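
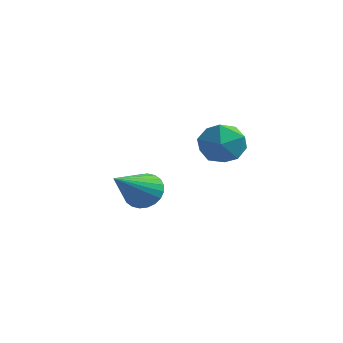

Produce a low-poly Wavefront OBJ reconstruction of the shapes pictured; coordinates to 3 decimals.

v -0.951 -3.054 -1.524
v -0.367 -2.841 -1.226
v -0.889 -4.606 -0.536
v -0.551 -2.741 -1.057
v -0.797 -2.689 -0.96
v -1.065 -2.692 -0.948
v -1.317 -2.751 -1.024
v -1.513 -2.855 -1.176
v -1.623 -2.991 -1.381
v -1.631 -3.135 -1.608
v -1.535 -3.268 -1.822
v -1.351 -3.368 -1.991
v -1.106 -3.42 -2.088
v -0.837 -3.417 -2.1
v -0.585 -3.358 -2.024
v -0.389 -3.253 -1.872
v -0.279 -3.118 -1.667
v -0.271 -2.974 -1.44
v -0.407 0.391 -0.409
v 0.063 0.36 0.35
v -0.043 -0.98 -0.69
v 0.427 -1.011 0.069
v -0.465 -0.962 0.097
v -0.69 -0.115 0.271
v 0.71 -0.505 -0.611
v 0.485 0.342 -0.437
v 0.753 -0.194 0.226
v 0.027 -0.476 0.663
v -0.007 -0.144 -1.003
v -0.733 -0.426 -0.566
f 2 1 4
f 2 4 3
f 4 1 5
f 4 5 3
f 5 1 6
f 5 6 3
f 6 1 7
f 6 7 3
f 7 1 8
f 7 8 3
f 8 1 9
f 8 9 3
f 9 1 10
f 9 10 3
f 10 1 11
f 10 11 3
f 11 1 12
f 11 12 3
f 12 1 13
f 12 13 3
f 13 1 14
f 13 14 3
f 14 1 15
f 14 15 3
f 15 1 16
f 15 16 3
f 16 1 17
f 16 17 3
f 17 1 18
f 17 18 3
f 18 1 2
f 18 2 3
f 19 30 24
f 19 24 20
f 19 20 26
f 19 26 29
f 19 29 30
f 20 24 28
f 24 30 23
f 30 29 21
f 29 26 25
f 26 20 27
f 22 28 23
f 22 23 21
f 22 21 25
f 22 25 27
f 22 27 28
f 23 28 24
f 21 23 30
f 25 21 29
f 27 25 26
f 28 27 20



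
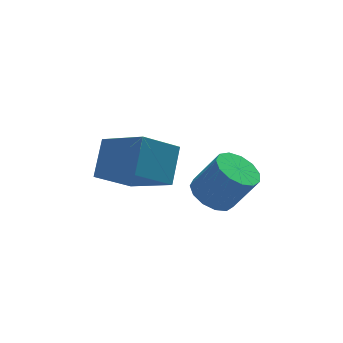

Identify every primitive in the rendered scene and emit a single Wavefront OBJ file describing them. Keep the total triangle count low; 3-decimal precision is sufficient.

v 0.152 -0.996 -0.859
v 0.704 -1.407 -1.286
v 1.419 -1.776 -0.009
v 0.868 -1.364 0.419
v 0.861 -0.98 -1.251
v 1.576 -1.349 0.026
v 0.793 -0.558 -1.091
v 1.508 -0.926 0.186
v 0.521 -0.275 -0.858
v 1.237 -0.643 0.42
v 0.133 -0.221 -0.625
v 0.849 -0.589 0.653
v -0.249 -0.413 -0.466
v 0.466 -0.781 0.812
v -0.504 -0.79 -0.432
v 0.211 -1.158 0.846
v -0.551 -1.232 -0.533
v 0.165 -1.6 0.744
v -0.374 -1.6 -0.738
v 0.342 -1.968 0.539
v -0.03 -1.775 -0.981
v 0.685 -2.144 0.296
v 0.371 -1.704 -1.186
v 1.087 -2.072 0.092
v -2.32 -0.509 -0.216
v -1.486 -1.988 0.701
v -3.533 -0.664 0.635
v -2.699 -2.144 1.553
v -1.761 0.404 0.747
v -0.927 -1.076 1.665
v -2.974 0.248 1.599
v -2.14 -1.231 2.516
f 2 1 5
f 2 5 3
f 3 5 6
f 3 6 4
f 5 1 7
f 5 7 6
f 6 7 8
f 6 8 4
f 7 1 9
f 7 9 8
f 8 9 10
f 8 10 4
f 9 1 11
f 9 11 10
f 10 11 12
f 10 12 4
f 11 1 13
f 11 13 12
f 12 13 14
f 12 14 4
f 13 1 15
f 13 15 14
f 14 15 16
f 14 16 4
f 15 1 17
f 15 17 16
f 16 17 18
f 16 18 4
f 17 1 19
f 17 19 18
f 18 19 20
f 18 20 4
f 19 1 21
f 19 21 20
f 20 21 22
f 20 22 4
f 21 1 23
f 21 23 22
f 22 23 24
f 22 24 4
f 23 1 2
f 23 2 24
f 24 2 3
f 24 3 4
f 26 28 25
f 29 26 25
f 25 28 27
f 27 29 25
f 26 32 28
f 30 26 29
f 30 32 26
f 28 32 27
f 31 29 27
f 27 32 31
f 31 30 29
f 32 30 31



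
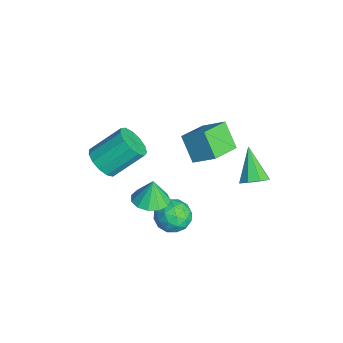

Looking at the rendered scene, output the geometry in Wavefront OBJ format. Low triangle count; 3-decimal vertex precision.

v 2.378 0.698 -1.674
v 3.274 0.201 -1.782
v 1.586 -0.761 -1.518
v 2.482 -1.258 -1.626
v 2.299 -0.705 -0.777
v 2.789 0.197 -0.873
v 2.071 -0.757 -2.427
v 2.561 0.145 -2.523
v 3.084 -0.699 -2.247
v 3.225 -0.666 -1.227
v 1.635 0.106 -2.073
v 1.776 0.139 -1.053
v 2.895 0.578 -1.741
v 1.965 -1.138 -1.559
v 1.857 -0.812 -1.059
v 2.384 -1.105 -1.123
v 2.61 0.575 -1.207
v 3.137 0.283 -1.271
v 2.564 -0.249 -0.68
v 1.723 -0.843 -2.029
v 2.25 -1.135 -2.093
v 2.476 0.545 -2.177
v 3.003 0.252 -2.241
v 2.296 -0.311 -2.62
v 3.311 -0.244 -2.079
v 2.845 -1.101 -1.987
v 2.604 -0.807 -2.458
v 2.891 -0.276 -2.515
v 3.393 -0.225 -1.479
v 2.928 -1.082 -1.388
v 2.821 -0.757 -0.888
v 3.108 -0.227 -0.945
v 3.282 -0.753 -1.753
v 1.932 0.522 -1.912
v 1.467 -0.335 -1.821
v 1.752 -0.333 -2.355
v 2.039 0.197 -2.412
v 2.015 0.541 -1.313
v 1.549 -0.316 -1.221
v 1.969 -0.284 -0.785
v 2.256 0.247 -0.842
v 1.578 0.193 -1.547
v -1.392 1.503 -1.589
v -2.467 1.111 -0.318
v -2.515 2.861 -2.12
v -3.589 2.469 -0.849
v -0.611 2.531 -0.611
v -1.685 2.139 0.66
v -1.733 3.889 -1.142
v -2.808 3.497 0.129
v 3.941 3.461 2.241
v 4.478 3.622 2.812
v 2.499 3.459 3.599
v 4.242 4.129 2.562
v 3.829 4.245 2.125
v 3.482 3.902 1.755
v 3.403 3.3 1.671
v 3.639 2.793 1.92
v 4.052 2.678 2.357
v 4.399 3.021 2.727
v 3.887 -1.651 1.769
v 4.8 -1.944 1.911
v 3.733 -1.489 3.091
v 4.821 -1.402 1.847
v 4.544 -0.939 1.758
v 4.059 -0.702 1.672
v 3.519 -0.767 1.618
v 3.096 -1.112 1.611
v 2.924 -1.629 1.655
v 3.057 -2.153 1.735
v 3.454 -2.518 1.826
v 3.988 -2.607 1.899
v 4.49 -2.394 1.931
v -2.16 -3.108 -1.443
v -1.261 -3.398 -1.033
v -1.36 -1.722 0.372
v -2.26 -1.432 -0.037
v -1.133 -3.03 -1.463
v -1.233 -1.354 -0.058
v -1.332 -2.687 -1.887
v -1.432 -1.01 -0.481
v -1.794 -2.477 -2.17
v -1.893 -0.801 -0.764
v -2.372 -2.468 -2.221
v -2.471 -0.791 -0.816
v -2.882 -2.662 -2.026
v -2.982 -0.986 -0.62
v -3.164 -2.998 -1.646
v -3.264 -1.321 -0.24
v -3.127 -3.369 -1.201
v -3.226 -1.692 0.205
v -2.783 -3.657 -0.833
v -2.882 -1.98 0.573
v -2.241 -3.771 -0.658
v -2.341 -2.094 0.747
v -1.674 -3.674 -0.733
v -1.773 -1.998 0.673
f 1 38 17
f 38 12 41
f 17 41 6
f 38 41 17
f 1 17 13
f 17 6 18
f 13 18 2
f 17 18 13
f 1 13 22
f 13 2 23
f 22 23 8
f 13 23 22
f 1 22 34
f 22 8 37
f 34 37 11
f 22 37 34
f 1 34 38
f 34 11 42
f 38 42 12
f 34 42 38
f 2 18 29
f 18 6 32
f 29 32 10
f 18 32 29
f 6 41 19
f 41 12 40
f 19 40 5
f 41 40 19
f 12 42 39
f 42 11 35
f 39 35 3
f 42 35 39
f 11 37 36
f 37 8 24
f 36 24 7
f 37 24 36
f 8 23 28
f 23 2 25
f 28 25 9
f 23 25 28
f 4 30 16
f 30 10 31
f 16 31 5
f 30 31 16
f 4 16 14
f 16 5 15
f 14 15 3
f 16 15 14
f 4 14 21
f 14 3 20
f 21 20 7
f 14 20 21
f 4 21 26
f 21 7 27
f 26 27 9
f 21 27 26
f 4 26 30
f 26 9 33
f 30 33 10
f 26 33 30
f 5 31 19
f 31 10 32
f 19 32 6
f 31 32 19
f 3 15 39
f 15 5 40
f 39 40 12
f 15 40 39
f 7 20 36
f 20 3 35
f 36 35 11
f 20 35 36
f 9 27 28
f 27 7 24
f 28 24 8
f 27 24 28
f 10 33 29
f 33 9 25
f 29 25 2
f 33 25 29
f 44 46 43
f 47 44 43
f 43 46 45
f 45 47 43
f 44 50 46
f 48 44 47
f 48 50 44
f 46 50 45
f 49 47 45
f 45 50 49
f 49 48 47
f 50 48 49
f 52 51 54
f 52 54 53
f 54 51 55
f 54 55 53
f 55 51 56
f 55 56 53
f 56 51 57
f 56 57 53
f 57 51 58
f 57 58 53
f 58 51 59
f 58 59 53
f 59 51 60
f 59 60 53
f 60 51 52
f 60 52 53
f 62 61 64
f 62 64 63
f 64 61 65
f 64 65 63
f 65 61 66
f 65 66 63
f 66 61 67
f 66 67 63
f 67 61 68
f 67 68 63
f 68 61 69
f 68 69 63
f 69 61 70
f 69 70 63
f 70 61 71
f 70 71 63
f 71 61 72
f 71 72 63
f 72 61 73
f 72 73 63
f 73 61 62
f 73 62 63
f 75 74 78
f 75 78 76
f 76 78 79
f 76 79 77
f 78 74 80
f 78 80 79
f 79 80 81
f 79 81 77
f 80 74 82
f 80 82 81
f 81 82 83
f 81 83 77
f 82 74 84
f 82 84 83
f 83 84 85
f 83 85 77
f 84 74 86
f 84 86 85
f 85 86 87
f 85 87 77
f 86 74 88
f 86 88 87
f 87 88 89
f 87 89 77
f 88 74 90
f 88 90 89
f 89 90 91
f 89 91 77
f 90 74 92
f 90 92 91
f 91 92 93
f 91 93 77
f 92 74 94
f 92 94 93
f 93 94 95
f 93 95 77
f 94 74 96
f 94 96 95
f 95 96 97
f 95 97 77
f 96 74 75
f 96 75 97
f 97 75 76
f 97 76 77



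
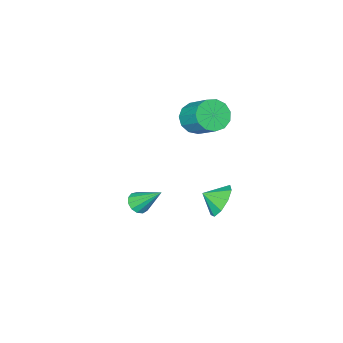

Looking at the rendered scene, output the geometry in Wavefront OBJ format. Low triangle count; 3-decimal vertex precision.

v -1.956 -0.701 2.015
v -1.064 -1.023 2.332
v -0.992 0.558 3.741
v -1.884 0.881 3.425
v -0.962 -0.657 1.916
v -0.89 0.924 3.325
v -1.175 -0.305 1.531
v -1.104 1.277 2.941
v -1.637 -0.078 1.3
v -1.565 1.503 2.71
v -2.2 -0.049 1.297
v -2.128 1.532 2.706
v -2.685 -0.227 1.521
v -2.613 1.354 2.931
v -2.939 -0.555 1.902
v -2.867 1.026 3.312
v -2.881 -0.93 2.319
v -2.809 0.652 3.729
v -2.529 -1.231 2.64
v -2.457 0.35 4.049
v -1.995 -1.365 2.762
v -1.923 0.217 4.172
v -1.449 -1.287 2.647
v -1.377 0.295 4.057
v -2.134 1.338 -3.589
v -1.303 1.894 -4.048
v -1.386 0.682 -3.031
v -1.503 2.219 -3.4
v -1.997 2.131 -2.839
v -2.556 1.673 -2.63
v -2.917 1.057 -2.869
v -2.911 0.573 -3.445
v -2.542 0.447 -4.088
v -1.982 0.737 -4.498
v -1.493 1.309 -4.482
v 2.577 0.554 -1.755
v 3.002 1.042 -1.964
v 1.943 1.726 -0.305
v 2.673 1.098 -2.153
v 2.314 0.98 -2.215
v 2.038 0.728 -2.131
v 1.934 0.42 -1.929
v 2.033 0.155 -1.671
v 2.306 0.016 -1.44
v 2.665 0.049 -1.309
v 2.996 0.242 -1.32
v 3.194 0.534 -1.469
v 3.196 0.832 -1.709
f 2 1 5
f 2 5 3
f 3 5 6
f 3 6 4
f 5 1 7
f 5 7 6
f 6 7 8
f 6 8 4
f 7 1 9
f 7 9 8
f 8 9 10
f 8 10 4
f 9 1 11
f 9 11 10
f 10 11 12
f 10 12 4
f 11 1 13
f 11 13 12
f 12 13 14
f 12 14 4
f 13 1 15
f 13 15 14
f 14 15 16
f 14 16 4
f 15 1 17
f 15 17 16
f 16 17 18
f 16 18 4
f 17 1 19
f 17 19 18
f 18 19 20
f 18 20 4
f 19 1 21
f 19 21 20
f 20 21 22
f 20 22 4
f 21 1 23
f 21 23 22
f 22 23 24
f 22 24 4
f 23 1 2
f 23 2 24
f 24 2 3
f 24 3 4
f 26 25 28
f 26 28 27
f 28 25 29
f 28 29 27
f 29 25 30
f 29 30 27
f 30 25 31
f 30 31 27
f 31 25 32
f 31 32 27
f 32 25 33
f 32 33 27
f 33 25 34
f 33 34 27
f 34 25 35
f 34 35 27
f 35 25 26
f 35 26 27
f 37 36 39
f 37 39 38
f 39 36 40
f 39 40 38
f 40 36 41
f 40 41 38
f 41 36 42
f 41 42 38
f 42 36 43
f 42 43 38
f 43 36 44
f 43 44 38
f 44 36 45
f 44 45 38
f 45 36 46
f 45 46 38
f 46 36 47
f 46 47 38
f 47 36 48
f 47 48 38
f 48 36 37
f 48 37 38



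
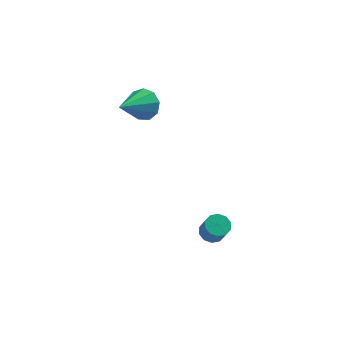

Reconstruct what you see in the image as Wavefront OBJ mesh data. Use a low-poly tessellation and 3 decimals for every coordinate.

v -2.791 1.251 2.32
v -2.352 1.385 3.036
v -3.749 -0.091 3.16
v -2.827 1.72 3.029
v -3.286 1.835 2.69
v -3.513 1.677 2.179
v -3.402 1.32 1.733
v -3.006 0.93 1.563
v -2.509 0.691 1.747
v -2.144 0.714 2.199
v -2.082 0.988 2.708
v 0.336 -1.664 -3.8
v 0.894 -1.753 -4.003
v 1.162 -2.265 -3.043
v 0.604 -2.176 -2.84
v 0.886 -1.427 -3.827
v 1.154 -1.938 -2.867
v 0.669 -1.191 -3.641
v 0.937 -1.703 -2.681
v 0.324 -1.136 -3.515
v 0.592 -1.648 -2.555
v -0.016 -1.283 -3.499
v 0.252 -1.794 -2.539
v -0.222 -1.575 -3.597
v 0.046 -2.087 -2.637
v -0.214 -1.902 -3.773
v 0.054 -2.413 -2.813
v 0.003 -2.137 -3.959
v 0.271 -2.649 -2.999
v 0.348 -2.192 -4.085
v 0.616 -2.704 -3.125
v 0.688 -2.046 -4.101
v 0.956 -2.557 -3.141
f 2 1 4
f 2 4 3
f 4 1 5
f 4 5 3
f 5 1 6
f 5 6 3
f 6 1 7
f 6 7 3
f 7 1 8
f 7 8 3
f 8 1 9
f 8 9 3
f 9 1 10
f 9 10 3
f 10 1 11
f 10 11 3
f 11 1 2
f 11 2 3
f 13 12 16
f 13 16 14
f 14 16 17
f 14 17 15
f 16 12 18
f 16 18 17
f 17 18 19
f 17 19 15
f 18 12 20
f 18 20 19
f 19 20 21
f 19 21 15
f 20 12 22
f 20 22 21
f 21 22 23
f 21 23 15
f 22 12 24
f 22 24 23
f 23 24 25
f 23 25 15
f 24 12 26
f 24 26 25
f 25 26 27
f 25 27 15
f 26 12 28
f 26 28 27
f 27 28 29
f 27 29 15
f 28 12 30
f 28 30 29
f 29 30 31
f 29 31 15
f 30 12 32
f 30 32 31
f 31 32 33
f 31 33 15
f 32 12 13
f 32 13 33
f 33 13 14
f 33 14 15



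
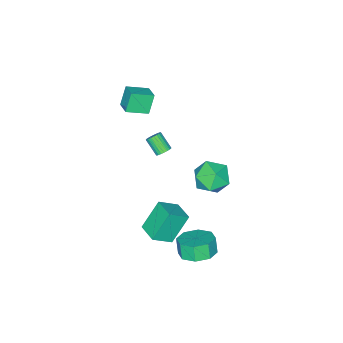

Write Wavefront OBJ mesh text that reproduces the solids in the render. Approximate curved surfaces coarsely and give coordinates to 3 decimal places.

v 0.794 3.947 1.264
v 1.864 3.49 1.176
v 0.056 2.21 1.324
v 1.126 1.753 1.236
v 0.81 2.313 2.21
v 1.266 3.386 2.172
v 0.654 2.314 0.328
v 1.11 3.387 0.29
v 1.778 2.48 0.597
v 1.874 2.48 1.76
v 0.046 3.22 0.74
v 0.142 3.22 1.903
v -1.781 -3.034 -2.918
v -1.525 -2.766 -2.582
v -1.643 -3.679 -1.766
v -1.899 -3.946 -2.102
v -1.708 -2.709 -2.545
v -1.826 -3.622 -1.729
v -1.902 -2.702 -2.564
v -2.02 -3.614 -1.748
v -2.077 -2.745 -2.638
v -2.195 -3.657 -1.821
v -2.208 -2.832 -2.754
v -2.326 -3.744 -1.938
v -2.273 -2.949 -2.895
v -2.391 -3.862 -2.079
v -2.264 -3.08 -3.039
v -2.382 -3.992 -2.223
v -2.181 -3.203 -3.166
v -2.299 -4.116 -2.349
v -2.037 -3.301 -3.254
v -2.155 -4.214 -2.438
v -1.854 -3.358 -3.291
v -1.972 -4.271 -2.475
v -1.66 -3.366 -3.272
v -1.778 -4.278 -2.456
v -1.485 -3.323 -3.199
v -1.603 -4.235 -2.382
v -1.354 -3.236 -3.082
v -1.472 -4.148 -2.266
v -1.289 -3.118 -2.941
v -1.407 -4.031 -2.125
v -1.298 -2.988 -2.797
v -1.416 -3.9 -1.981
v -1.381 -2.864 -2.671
v -1.499 -3.777 -1.854
v 3.396 3.96 -3.028
v 4.025 3.095 -3.178
v 3.813 2.775 -2.222
v 3.184 3.64 -2.072
v 4.441 3.739 -2.869
v 4.229 3.419 -1.914
v 4.245 4.513 -2.654
v 4.033 4.193 -1.698
v 3.552 4.963 -2.658
v 3.339 4.643 -1.702
v 2.767 4.825 -2.878
v 2.555 4.505 -1.922
v 2.351 4.181 -3.186
v 2.139 3.861 -2.231
v 2.547 3.407 -3.402
v 2.335 3.087 -2.446
v 3.241 2.957 -3.398
v 3.028 2.637 -2.442
v -0.218 -3.16 2.66
v -0.802 -3.255 3.841
v 0.299 -2.282 2.987
v -0.284 -2.377 4.167
v 0.824 -3.943 3.113
v 0.241 -4.038 4.293
v 1.342 -3.065 3.439
v 0.758 -3.16 4.62
v 2.796 0.795 -3.826
v 1.659 1.042 -2.187
v 3.28 2.013 -3.673
v 2.143 2.26 -2.034
v 3.837 0.28 -3.026
v 2.7 0.527 -1.387
v 4.321 1.498 -2.873
v 3.184 1.745 -1.234
f 1 12 6
f 1 6 2
f 1 2 8
f 1 8 11
f 1 11 12
f 2 6 10
f 6 12 5
f 12 11 3
f 11 8 7
f 8 2 9
f 4 10 5
f 4 5 3
f 4 3 7
f 4 7 9
f 4 9 10
f 5 10 6
f 3 5 12
f 7 3 11
f 9 7 8
f 10 9 2
f 14 13 17
f 14 17 15
f 15 17 18
f 15 18 16
f 17 13 19
f 17 19 18
f 18 19 20
f 18 20 16
f 19 13 21
f 19 21 20
f 20 21 22
f 20 22 16
f 21 13 23
f 21 23 22
f 22 23 24
f 22 24 16
f 23 13 25
f 23 25 24
f 24 25 26
f 24 26 16
f 25 13 27
f 25 27 26
f 26 27 28
f 26 28 16
f 27 13 29
f 27 29 28
f 28 29 30
f 28 30 16
f 29 13 31
f 29 31 30
f 30 31 32
f 30 32 16
f 31 13 33
f 31 33 32
f 32 33 34
f 32 34 16
f 33 13 35
f 33 35 34
f 34 35 36
f 34 36 16
f 35 13 37
f 35 37 36
f 36 37 38
f 36 38 16
f 37 13 39
f 37 39 38
f 38 39 40
f 38 40 16
f 39 13 41
f 39 41 40
f 40 41 42
f 40 42 16
f 41 13 43
f 41 43 42
f 42 43 44
f 42 44 16
f 43 13 45
f 43 45 44
f 44 45 46
f 44 46 16
f 45 13 14
f 45 14 46
f 46 14 15
f 46 15 16
f 48 47 51
f 48 51 49
f 49 51 52
f 49 52 50
f 51 47 53
f 51 53 52
f 52 53 54
f 52 54 50
f 53 47 55
f 53 55 54
f 54 55 56
f 54 56 50
f 55 47 57
f 55 57 56
f 56 57 58
f 56 58 50
f 57 47 59
f 57 59 58
f 58 59 60
f 58 60 50
f 59 47 61
f 59 61 60
f 60 61 62
f 60 62 50
f 61 47 63
f 61 63 62
f 62 63 64
f 62 64 50
f 63 47 48
f 63 48 64
f 64 48 49
f 64 49 50
f 66 68 65
f 69 66 65
f 65 68 67
f 67 69 65
f 66 72 68
f 70 66 69
f 70 72 66
f 68 72 67
f 71 69 67
f 67 72 71
f 71 70 69
f 72 70 71
f 74 76 73
f 77 74 73
f 73 76 75
f 75 77 73
f 74 80 76
f 78 74 77
f 78 80 74
f 76 80 75
f 79 77 75
f 75 80 79
f 79 78 77
f 80 78 79



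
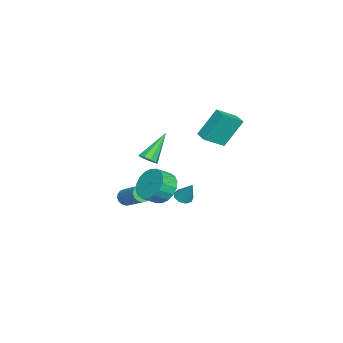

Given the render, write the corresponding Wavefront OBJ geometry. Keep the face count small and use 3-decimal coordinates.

v 0.061 2.285 -0.754
v 0.444 1.867 -0.695
v 0.519 2.875 0.454
v 0.599 2.162 -0.898
v 0.503 2.515 -1.033
v 0.2 2.76 -1.038
v -0.168 2.783 -0.91
v -0.428 2.574 -0.709
v -0.459 2.229 -0.53
v -0.247 1.911 -0.455
v 0.11 1.768 -0.52
v 2.646 1.711 1.244
v 3.449 1.798 0.572
v 3.996 1.155 1.144
v 3.194 1.069 1.816
v 3.532 2.141 0.878
v 4.08 1.498 1.45
v 3.44 2.399 1.257
v 3.987 1.756 1.829
v 3.19 2.521 1.633
v 3.738 1.878 2.205
v 2.833 2.483 1.932
v 3.381 1.84 2.504
v 2.439 2.291 2.094
v 2.987 1.649 2.666
v 2.086 1.985 2.089
v 2.633 1.343 2.661
v 1.844 1.625 1.916
v 2.391 0.982 2.488
v 1.76 1.282 1.61
v 2.308 0.639 2.182
v 1.853 1.024 1.231
v 2.4 0.381 1.803
v 2.102 0.902 0.855
v 2.65 0.259 1.427
v 2.459 0.94 0.556
v 3.007 0.297 1.128
v 2.853 1.131 0.394
v 3.401 0.489 0.966
v 3.207 1.437 0.399
v 3.754 0.795 0.971
v -1.266 0.045 1.202
v -0.962 0.561 1.182
v -2.474 0.815 2.738
v -1.281 0.576 0.924
v -1.593 0.342 0.796
v -1.752 -0.031 0.858
v -1.684 -0.368 1.081
v -1.421 -0.513 1.361
v -1.085 -0.397 1.566
v -0.834 -0.074 1.601
v -0.786 0.304 1.45
v -4.47 3.384 1.409
v -3.658 2.364 2.228
v -5.006 4.359 3.155
v -4.194 3.339 3.974
v -3.806 3.861 1.346
v -2.994 2.841 2.165
v -4.342 4.836 3.092
v -3.53 3.816 3.911
v 0.228 -0.839 -1.069
v 0.589 -1.266 -0.958
v 1.594 -0.167 -0.001
v 1.232 0.259 -0.111
v 0.687 -1.156 -1.188
v 1.691 -0.057 -0.23
v 0.679 -0.973 -1.39
v 1.684 0.126 -0.433
v 0.568 -0.759 -1.518
v 1.573 0.34 -0.561
v 0.379 -0.564 -1.544
v 1.384 0.535 -0.587
v 0.156 -0.432 -1.461
v 1.16 0.667 -0.504
v -0.052 -0.393 -1.287
v 0.953 0.705 -0.33
v -0.195 -0.457 -1.064
v 0.81 0.642 -0.107
v -0.241 -0.608 -0.842
v 0.763 0.491 0.115
v -0.18 -0.812 -0.671
v 0.824 0.287 0.286
v -0.026 -1.023 -0.592
v 0.979 0.076 0.365
v 0.187 -1.191 -0.622
v 1.191 -0.092 0.335
v 0.409 -1.279 -0.754
v 1.413 -0.18 0.203
f 2 1 4
f 2 4 3
f 4 1 5
f 4 5 3
f 5 1 6
f 5 6 3
f 6 1 7
f 6 7 3
f 7 1 8
f 7 8 3
f 8 1 9
f 8 9 3
f 9 1 10
f 9 10 3
f 10 1 11
f 10 11 3
f 11 1 2
f 11 2 3
f 13 12 16
f 13 16 14
f 14 16 17
f 14 17 15
f 16 12 18
f 16 18 17
f 17 18 19
f 17 19 15
f 18 12 20
f 18 20 19
f 19 20 21
f 19 21 15
f 20 12 22
f 20 22 21
f 21 22 23
f 21 23 15
f 22 12 24
f 22 24 23
f 23 24 25
f 23 25 15
f 24 12 26
f 24 26 25
f 25 26 27
f 25 27 15
f 26 12 28
f 26 28 27
f 27 28 29
f 27 29 15
f 28 12 30
f 28 30 29
f 29 30 31
f 29 31 15
f 30 12 32
f 30 32 31
f 31 32 33
f 31 33 15
f 32 12 34
f 32 34 33
f 33 34 35
f 33 35 15
f 34 12 36
f 34 36 35
f 35 36 37
f 35 37 15
f 36 12 38
f 36 38 37
f 37 38 39
f 37 39 15
f 38 12 40
f 38 40 39
f 39 40 41
f 39 41 15
f 40 12 13
f 40 13 41
f 41 13 14
f 41 14 15
f 43 42 45
f 43 45 44
f 45 42 46
f 45 46 44
f 46 42 47
f 46 47 44
f 47 42 48
f 47 48 44
f 48 42 49
f 48 49 44
f 49 42 50
f 49 50 44
f 50 42 51
f 50 51 44
f 51 42 52
f 51 52 44
f 52 42 43
f 52 43 44
f 54 56 53
f 57 54 53
f 53 56 55
f 55 57 53
f 54 60 56
f 58 54 57
f 58 60 54
f 56 60 55
f 59 57 55
f 55 60 59
f 59 58 57
f 60 58 59
f 62 61 65
f 62 65 63
f 63 65 66
f 63 66 64
f 65 61 67
f 65 67 66
f 66 67 68
f 66 68 64
f 67 61 69
f 67 69 68
f 68 69 70
f 68 70 64
f 69 61 71
f 69 71 70
f 70 71 72
f 70 72 64
f 71 61 73
f 71 73 72
f 72 73 74
f 72 74 64
f 73 61 75
f 73 75 74
f 74 75 76
f 74 76 64
f 75 61 77
f 75 77 76
f 76 77 78
f 76 78 64
f 77 61 79
f 77 79 78
f 78 79 80
f 78 80 64
f 79 61 81
f 79 81 80
f 80 81 82
f 80 82 64
f 81 61 83
f 81 83 82
f 82 83 84
f 82 84 64
f 83 61 85
f 83 85 84
f 84 85 86
f 84 86 64
f 85 61 87
f 85 87 86
f 86 87 88
f 86 88 64
f 87 61 62
f 87 62 88
f 88 62 63
f 88 63 64



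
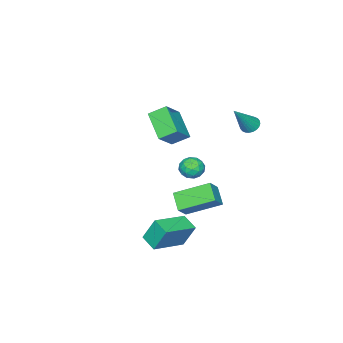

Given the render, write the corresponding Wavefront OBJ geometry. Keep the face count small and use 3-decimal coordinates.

v -2.433 3.509 2.364
v -2.09 3.111 2.054
v -1.107 3.351 4.036
v -1.988 3.317 1.993
v -1.954 3.552 1.988
v -1.993 3.781 2.041
v -2.098 3.969 2.142
v -2.255 4.087 2.277
v -2.438 4.116 2.426
v -2.621 4.054 2.565
v -2.775 3.908 2.673
v -2.877 3.702 2.734
v -2.912 3.467 2.739
v -2.873 3.238 2.687
v -2.767 3.05 2.585
v -2.611 2.932 2.45
v -2.427 2.903 2.302
v -2.244 2.965 2.163
v 0.325 2.169 -0.956
v 0.672 2.377 -0.292
v 0.168 1.003 -0.508
v 0.515 1.211 0.156
v -0.186 1.497 -0.022
v -0.089 2.217 -0.299
v 0.929 1.163 -0.501
v 1.026 1.883 -0.778
v 1.046 1.755 -0.011
v 0.357 1.962 0.285
v 0.483 1.418 -1.085
v -0.206 1.625 -0.789
v 0.512 2.375 -0.663
v 0.328 1.005 -0.137
v -0.085 1.172 -0.241
v 0.12 1.295 0.149
v 0.065 2.281 -0.667
v 0.269 2.404 -0.277
v -0.236 1.886 -0.119
v 0.571 0.976 -0.523
v 0.775 1.099 -0.133
v 0.72 2.085 -0.949
v 0.925 2.208 -0.559
v 1.076 1.494 -0.681
v 0.936 2.132 -0.108
v 0.844 1.447 0.156
v 1.087 1.418 -0.23
v 1.144 1.842 -0.393
v 0.531 2.254 0.066
v 0.439 1.568 0.33
v 0.026 1.736 0.225
v 0.083 2.16 0.062
v 0.751 1.888 0.232
v 0.401 1.812 -1.13
v 0.309 1.126 -0.866
v 0.757 1.22 -0.862
v 0.814 1.644 -1.025
v -0.004 1.933 -0.956
v -0.096 1.248 -0.692
v -0.304 1.538 -0.407
v -0.247 1.962 -0.57
v 0.089 1.492 -1.032
v 2.103 1.641 -4.816
v 1.804 2.252 -3.356
v 2.408 2.656 -5.178
v 2.109 3.267 -3.719
v 4.171 1.233 -4.221
v 3.872 1.844 -2.762
v 4.476 2.248 -4.584
v 4.177 2.859 -3.124
v 0.989 4.247 -2.012
v 0.385 3.434 -1.278
v 1.845 4.374 -1.167
v 1.241 3.562 -0.433
v 2.119 2.598 -2.907
v 1.515 1.786 -2.173
v 2.975 2.726 -2.062
v 2.371 1.913 -1.328
v -2.312 -0.519 -0.097
v -3.164 -1.966 1.007
v -1.003 -0.43 1.031
v -1.856 -1.877 2.135
v -1.704 -1.363 -0.735
v -2.557 -2.81 0.369
v -0.396 -1.274 0.393
v -1.248 -2.721 1.497
f 2 1 4
f 2 4 3
f 4 1 5
f 4 5 3
f 5 1 6
f 5 6 3
f 6 1 7
f 6 7 3
f 7 1 8
f 7 8 3
f 8 1 9
f 8 9 3
f 9 1 10
f 9 10 3
f 10 1 11
f 10 11 3
f 11 1 12
f 11 12 3
f 12 1 13
f 12 13 3
f 13 1 14
f 13 14 3
f 14 1 15
f 14 15 3
f 15 1 16
f 15 16 3
f 16 1 17
f 16 17 3
f 17 1 18
f 17 18 3
f 18 1 2
f 18 2 3
f 19 56 35
f 56 30 59
f 35 59 24
f 56 59 35
f 19 35 31
f 35 24 36
f 31 36 20
f 35 36 31
f 19 31 40
f 31 20 41
f 40 41 26
f 31 41 40
f 19 40 52
f 40 26 55
f 52 55 29
f 40 55 52
f 19 52 56
f 52 29 60
f 56 60 30
f 52 60 56
f 20 36 47
f 36 24 50
f 47 50 28
f 36 50 47
f 24 59 37
f 59 30 58
f 37 58 23
f 59 58 37
f 30 60 57
f 60 29 53
f 57 53 21
f 60 53 57
f 29 55 54
f 55 26 42
f 54 42 25
f 55 42 54
f 26 41 46
f 41 20 43
f 46 43 27
f 41 43 46
f 22 48 34
f 48 28 49
f 34 49 23
f 48 49 34
f 22 34 32
f 34 23 33
f 32 33 21
f 34 33 32
f 22 32 39
f 32 21 38
f 39 38 25
f 32 38 39
f 22 39 44
f 39 25 45
f 44 45 27
f 39 45 44
f 22 44 48
f 44 27 51
f 48 51 28
f 44 51 48
f 23 49 37
f 49 28 50
f 37 50 24
f 49 50 37
f 21 33 57
f 33 23 58
f 57 58 30
f 33 58 57
f 25 38 54
f 38 21 53
f 54 53 29
f 38 53 54
f 27 45 46
f 45 25 42
f 46 42 26
f 45 42 46
f 28 51 47
f 51 27 43
f 47 43 20
f 51 43 47
f 62 64 61
f 65 62 61
f 61 64 63
f 63 65 61
f 62 68 64
f 66 62 65
f 66 68 62
f 64 68 63
f 67 65 63
f 63 68 67
f 67 66 65
f 68 66 67
f 70 72 69
f 73 70 69
f 69 72 71
f 71 73 69
f 70 76 72
f 74 70 73
f 74 76 70
f 72 76 71
f 75 73 71
f 71 76 75
f 75 74 73
f 76 74 75
f 78 80 77
f 81 78 77
f 77 80 79
f 79 81 77
f 78 84 80
f 82 78 81
f 82 84 78
f 80 84 79
f 83 81 79
f 79 84 83
f 83 82 81
f 84 82 83



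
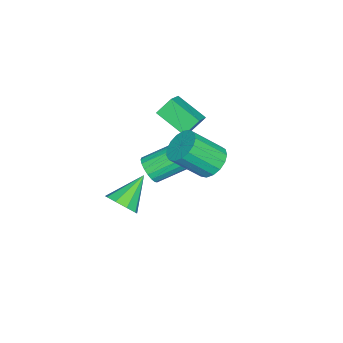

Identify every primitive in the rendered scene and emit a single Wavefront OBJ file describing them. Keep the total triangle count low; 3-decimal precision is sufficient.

v -0.654 -4.028 0.23
v -0.085 -3.52 -0.071
v -0.797 -2.224 0.769
v -1.366 -2.732 1.07
v -0.35 -3.503 -0.322
v -1.062 -2.207 0.518
v -0.675 -3.59 -0.463
v -1.387 -2.295 0.377
v -0.996 -3.764 -0.467
v -1.708 -2.468 0.373
v -1.249 -3.99 -0.333
v -1.961 -2.695 0.507
v -1.384 -4.223 -0.087
v -2.096 -2.928 0.752
v -1.375 -4.418 0.221
v -2.087 -3.123 1.061
v -1.223 -4.536 0.531
v -1.935 -3.24 1.371
v -0.958 -4.553 0.782
v -1.67 -3.257 1.622
v -0.633 -4.465 0.923
v -1.345 -3.17 1.763
v -0.312 -4.292 0.927
v -1.024 -2.996 1.767
v -0.059 -4.065 0.793
v -0.771 -2.77 1.633
v 0.076 -3.832 0.548
v -0.636 -2.537 1.387
v 0.067 -3.637 0.239
v -0.645 -2.342 1.079
v 4.35 -3.52 2.034
v 4.932 -3.003 2.486
v 2.91 -2.92 3.206
v 4.686 -2.685 2.021
v 4.282 -2.757 1.561
v 3.91 -3.186 1.323
v 3.744 -3.771 1.418
v 3.861 -4.238 1.801
v 4.207 -4.37 2.293
v 4.619 -4.103 2.664
v 4.906 -3.564 2.74
v 0.755 -0.286 3.193
v 1.466 0.346 3.426
v 2.177 -0.981 4.86
v 1.465 -1.614 4.627
v 1.112 0.465 3.71
v 1.823 -0.863 5.145
v 0.677 0.411 3.876
v 1.388 -0.916 5.311
v 0.259 0.198 3.886
v 0.97 -1.129 5.321
v -0.045 -0.126 3.737
v 0.666 -1.454 5.171
v -0.166 -0.487 3.463
v 0.545 -1.815 4.897
v -0.076 -0.802 3.127
v 0.635 -2.13 4.562
v 0.204 -0.999 2.806
v 0.915 -2.326 4.241
v 0.61 -1.032 2.574
v 1.321 -2.36 4.009
v 1.049 -0.895 2.483
v 1.76 -2.222 3.918
v 1.421 -0.618 2.555
v 2.132 -1.946 3.99
v 1.64 -0.265 2.773
v 2.351 -1.593 4.208
v 1.656 0.083 3.087
v 2.367 -1.245 4.522
v -2.537 -3.979 3.433
v -3.063 -3.387 4.253
v -2.109 -2.385 2.555
v -2.634 -1.792 3.375
v -1.346 -3.908 4.145
v -1.871 -3.315 4.965
v -0.917 -2.313 3.267
v -1.443 -1.721 4.087
f 2 1 5
f 2 5 3
f 3 5 6
f 3 6 4
f 5 1 7
f 5 7 6
f 6 7 8
f 6 8 4
f 7 1 9
f 7 9 8
f 8 9 10
f 8 10 4
f 9 1 11
f 9 11 10
f 10 11 12
f 10 12 4
f 11 1 13
f 11 13 12
f 12 13 14
f 12 14 4
f 13 1 15
f 13 15 14
f 14 15 16
f 14 16 4
f 15 1 17
f 15 17 16
f 16 17 18
f 16 18 4
f 17 1 19
f 17 19 18
f 18 19 20
f 18 20 4
f 19 1 21
f 19 21 20
f 20 21 22
f 20 22 4
f 21 1 23
f 21 23 22
f 22 23 24
f 22 24 4
f 23 1 25
f 23 25 24
f 24 25 26
f 24 26 4
f 25 1 27
f 25 27 26
f 26 27 28
f 26 28 4
f 27 1 29
f 27 29 28
f 28 29 30
f 28 30 4
f 29 1 2
f 29 2 30
f 30 2 3
f 30 3 4
f 32 31 34
f 32 34 33
f 34 31 35
f 34 35 33
f 35 31 36
f 35 36 33
f 36 31 37
f 36 37 33
f 37 31 38
f 37 38 33
f 38 31 39
f 38 39 33
f 39 31 40
f 39 40 33
f 40 31 41
f 40 41 33
f 41 31 32
f 41 32 33
f 43 42 46
f 43 46 44
f 44 46 47
f 44 47 45
f 46 42 48
f 46 48 47
f 47 48 49
f 47 49 45
f 48 42 50
f 48 50 49
f 49 50 51
f 49 51 45
f 50 42 52
f 50 52 51
f 51 52 53
f 51 53 45
f 52 42 54
f 52 54 53
f 53 54 55
f 53 55 45
f 54 42 56
f 54 56 55
f 55 56 57
f 55 57 45
f 56 42 58
f 56 58 57
f 57 58 59
f 57 59 45
f 58 42 60
f 58 60 59
f 59 60 61
f 59 61 45
f 60 42 62
f 60 62 61
f 61 62 63
f 61 63 45
f 62 42 64
f 62 64 63
f 63 64 65
f 63 65 45
f 64 42 66
f 64 66 65
f 65 66 67
f 65 67 45
f 66 42 68
f 66 68 67
f 67 68 69
f 67 69 45
f 68 42 43
f 68 43 69
f 69 43 44
f 69 44 45
f 71 73 70
f 74 71 70
f 70 73 72
f 72 74 70
f 71 77 73
f 75 71 74
f 75 77 71
f 73 77 72
f 76 74 72
f 72 77 76
f 76 75 74
f 77 75 76



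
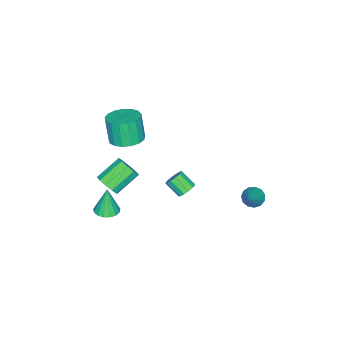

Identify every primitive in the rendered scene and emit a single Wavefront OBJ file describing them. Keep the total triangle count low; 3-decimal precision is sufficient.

v 2.124 -3.044 -0.514
v 2.478 -3.266 0.133
v 1.209 -2.697 1.021
v 0.856 -2.476 0.374
v 2.612 -2.819 0.038
v 1.343 -2.25 0.926
v 2.559 -2.458 -0.268
v 1.29 -1.89 0.62
v 2.341 -2.321 -0.668
v 1.072 -1.753 0.22
v 2.039 -2.461 -1.009
v 0.77 -1.892 -0.121
v 1.771 -2.823 -1.161
v 0.502 -2.254 -0.273
v 1.637 -3.27 -1.066
v 0.368 -2.701 -0.178
v 1.69 -3.63 -0.76
v 0.421 -3.062 0.128
v 1.908 -3.767 -0.36
v 0.639 -3.199 0.528
v 2.21 -3.628 -0.019
v 0.941 -3.059 0.869
v 0.41 -2.845 2.251
v 1.373 -2.987 2.365
v 1.133 -3.357 3.924
v 0.17 -3.215 3.809
v 1.314 -2.532 2.464
v 1.074 -2.902 4.023
v 1.047 -2.149 2.514
v 0.808 -2.519 4.073
v 0.635 -1.925 2.503
v 0.396 -2.295 4.062
v 0.171 -1.913 2.435
v -0.068 -2.282 3.994
v -0.238 -2.113 2.325
v -0.478 -2.483 3.884
v -0.499 -2.482 2.197
v -0.738 -2.852 3.756
v -0.552 -2.933 2.082
v -0.791 -3.303 3.641
v -0.384 -3.365 2.005
v -0.624 -3.735 3.564
v -0.035 -3.677 1.985
v -0.274 -4.047 3.544
v 0.417 -3.799 2.025
v 0.177 -4.169 3.584
v 0.866 -3.702 2.117
v 0.627 -4.072 3.676
v 1.211 -3.409 2.24
v 0.972 -3.779 3.799
v -1.031 0.032 -2.108
v -0.714 0.336 -1.714
v -0.753 -0.527 -1.017
v -1.069 -0.832 -1.412
v -1.034 0.402 -1.649
v -1.072 -0.461 -0.953
v -1.352 0.351 -1.731
v -1.391 -0.512 -1.034
v -1.568 0.198 -1.932
v -1.607 -0.665 -1.235
v -1.614 -0.007 -2.189
v -1.653 -0.87 -1.492
v -1.474 -0.201 -2.421
v -1.513 -1.064 -1.724
v -1.194 -0.32 -2.553
v -1.233 -1.183 -1.856
v -0.862 -0.328 -2.545
v -0.9 -1.191 -1.848
v -0.583 -0.222 -2.398
v -0.622 -1.085 -1.701
v -0.447 -0.035 -2.159
v -0.485 -0.898 -1.462
v -0.496 0.173 -1.904
v -0.534 -0.69 -1.207
v 1.283 -3.679 -3.826
v 1.872 -4.125 -3.779
v 1.117 -3.721 -2.114
v 2.01 -3.799 -3.758
v 1.982 -3.446 -3.752
v 1.794 -3.147 -3.763
v 1.488 -2.969 -3.788
v 1.136 -2.954 -3.822
v 0.818 -3.105 -3.857
v 0.606 -3.388 -3.885
v 0.549 -3.737 -3.899
v 0.661 -4.073 -3.896
v 0.915 -4.319 -3.877
v 1.254 -4.418 -3.847
v 1.599 -4.348 -3.811
v -4.369 2.332 -4.482
v -3.899 2.254 -4.966
v -2.871 2.788 -3.098
v -4.003 2.623 -4.975
v -4.223 2.899 -4.827
v -4.49 2.995 -4.57
v -4.719 2.881 -4.284
v -4.836 2.592 -4.061
v -4.806 2.221 -3.972
v -4.637 1.885 -4.044
v -4.383 1.691 -4.256
v -4.125 1.7 -4.538
v -3.944 1.91 -4.803
f 2 1 5
f 2 5 3
f 3 5 6
f 3 6 4
f 5 1 7
f 5 7 6
f 6 7 8
f 6 8 4
f 7 1 9
f 7 9 8
f 8 9 10
f 8 10 4
f 9 1 11
f 9 11 10
f 10 11 12
f 10 12 4
f 11 1 13
f 11 13 12
f 12 13 14
f 12 14 4
f 13 1 15
f 13 15 14
f 14 15 16
f 14 16 4
f 15 1 17
f 15 17 16
f 16 17 18
f 16 18 4
f 17 1 19
f 17 19 18
f 18 19 20
f 18 20 4
f 19 1 21
f 19 21 20
f 20 21 22
f 20 22 4
f 21 1 2
f 21 2 22
f 22 2 3
f 22 3 4
f 24 23 27
f 24 27 25
f 25 27 28
f 25 28 26
f 27 23 29
f 27 29 28
f 28 29 30
f 28 30 26
f 29 23 31
f 29 31 30
f 30 31 32
f 30 32 26
f 31 23 33
f 31 33 32
f 32 33 34
f 32 34 26
f 33 23 35
f 33 35 34
f 34 35 36
f 34 36 26
f 35 23 37
f 35 37 36
f 36 37 38
f 36 38 26
f 37 23 39
f 37 39 38
f 38 39 40
f 38 40 26
f 39 23 41
f 39 41 40
f 40 41 42
f 40 42 26
f 41 23 43
f 41 43 42
f 42 43 44
f 42 44 26
f 43 23 45
f 43 45 44
f 44 45 46
f 44 46 26
f 45 23 47
f 45 47 46
f 46 47 48
f 46 48 26
f 47 23 49
f 47 49 48
f 48 49 50
f 48 50 26
f 49 23 24
f 49 24 50
f 50 24 25
f 50 25 26
f 52 51 55
f 52 55 53
f 53 55 56
f 53 56 54
f 55 51 57
f 55 57 56
f 56 57 58
f 56 58 54
f 57 51 59
f 57 59 58
f 58 59 60
f 58 60 54
f 59 51 61
f 59 61 60
f 60 61 62
f 60 62 54
f 61 51 63
f 61 63 62
f 62 63 64
f 62 64 54
f 63 51 65
f 63 65 64
f 64 65 66
f 64 66 54
f 65 51 67
f 65 67 66
f 66 67 68
f 66 68 54
f 67 51 69
f 67 69 68
f 68 69 70
f 68 70 54
f 69 51 71
f 69 71 70
f 70 71 72
f 70 72 54
f 71 51 73
f 71 73 72
f 72 73 74
f 72 74 54
f 73 51 52
f 73 52 74
f 74 52 53
f 74 53 54
f 76 75 78
f 76 78 77
f 78 75 79
f 78 79 77
f 79 75 80
f 79 80 77
f 80 75 81
f 80 81 77
f 81 75 82
f 81 82 77
f 82 75 83
f 82 83 77
f 83 75 84
f 83 84 77
f 84 75 85
f 84 85 77
f 85 75 86
f 85 86 77
f 86 75 87
f 86 87 77
f 87 75 88
f 87 88 77
f 88 75 89
f 88 89 77
f 89 75 76
f 89 76 77
f 91 90 93
f 91 93 92
f 93 90 94
f 93 94 92
f 94 90 95
f 94 95 92
f 95 90 96
f 95 96 92
f 96 90 97
f 96 97 92
f 97 90 98
f 97 98 92
f 98 90 99
f 98 99 92
f 99 90 100
f 99 100 92
f 100 90 101
f 100 101 92
f 101 90 102
f 101 102 92
f 102 90 91
f 102 91 92



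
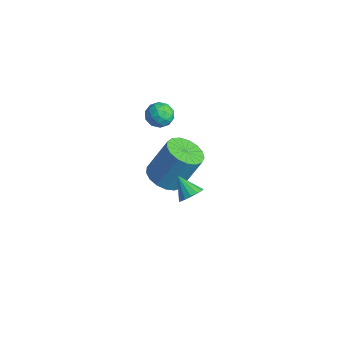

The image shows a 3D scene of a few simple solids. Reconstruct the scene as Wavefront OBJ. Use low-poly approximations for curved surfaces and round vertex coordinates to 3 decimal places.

v -3.177 0.699 2.613
v -2.641 0.9 2.166
v -2.839 -0.42 2.514
v -2.303 -0.219 2.067
v -2.277 -0.039 2.769
v -2.486 0.654 2.83
v -2.994 -0.174 1.85
v -3.203 0.519 1.911
v -2.528 0.361 1.694
v -2.085 0.444 2.263
v -3.395 0.036 2.417
v -2.952 0.119 2.986
v -2.939 0.898 2.398
v -2.541 -0.418 2.282
v -2.526 -0.312 2.695
v -2.211 -0.194 2.432
v -2.847 0.753 2.789
v -2.533 0.871 2.526
v -2.319 0.319 2.881
v -2.947 -0.391 2.154
v -2.633 -0.273 1.891
v -3.269 0.674 2.248
v -2.954 0.792 1.985
v -3.161 0.161 1.799
v -2.558 0.699 1.858
v -2.359 0.041 1.8
v -2.765 0.068 1.672
v -2.888 0.475 1.708
v -2.297 0.748 2.193
v -2.099 0.09 2.134
v -2.083 0.196 2.547
v -2.206 0.603 2.583
v -2.231 0.431 1.915
v -3.381 0.39 2.546
v -3.183 -0.268 2.487
v -3.274 -0.123 2.097
v -3.397 0.284 2.133
v -3.121 0.439 2.88
v -2.922 -0.219 2.822
v -2.592 0.005 2.972
v -2.715 0.412 3.008
v -3.249 0.049 2.765
v 3.698 -2.132 3.428
v 4.067 -2.068 3.897
v 2.802 -2.268 4.152
v 3.97 -1.78 3.831
v 3.8 -1.587 3.657
v 3.603 -1.539 3.422
v 3.431 -1.651 3.189
v 3.331 -1.891 3.019
v 3.329 -2.196 2.959
v 3.426 -2.483 3.025
v 3.596 -2.677 3.199
v 3.793 -2.724 3.434
v 3.965 -2.613 3.668
v 4.065 -2.372 3.837
v -0.954 -0.594 -0.391
v -0.421 0.076 -0.825
v -0.053 0.964 0.997
v -0.586 0.294 1.431
v -0.844 0.255 -0.827
v -0.477 1.142 0.996
v -1.293 0.239 -0.728
v -0.925 1.126 1.094
v -1.664 0.032 -0.553
v -1.296 0.919 1.269
v -1.872 -0.318 -0.34
v -1.505 0.569 1.482
v -1.87 -0.732 -0.139
v -1.502 0.156 1.683
v -1.658 -1.113 0.004
v -1.29 -0.226 1.826
v -1.284 -1.376 0.057
v -0.917 -0.488 1.879
v -0.835 -1.459 0.007
v -0.468 -0.572 1.829
v -0.413 -1.345 -0.134
v -0.046 -0.457 1.688
v -0.115 -1.058 -0.334
v 0.252 -0.17 1.488
v -0.009 -0.665 -0.547
v 0.358 0.223 1.275
v -0.119 -0.255 -0.724
v 0.248 0.632 1.098
f 1 38 17
f 38 12 41
f 17 41 6
f 38 41 17
f 1 17 13
f 17 6 18
f 13 18 2
f 17 18 13
f 1 13 22
f 13 2 23
f 22 23 8
f 13 23 22
f 1 22 34
f 22 8 37
f 34 37 11
f 22 37 34
f 1 34 38
f 34 11 42
f 38 42 12
f 34 42 38
f 2 18 29
f 18 6 32
f 29 32 10
f 18 32 29
f 6 41 19
f 41 12 40
f 19 40 5
f 41 40 19
f 12 42 39
f 42 11 35
f 39 35 3
f 42 35 39
f 11 37 36
f 37 8 24
f 36 24 7
f 37 24 36
f 8 23 28
f 23 2 25
f 28 25 9
f 23 25 28
f 4 30 16
f 30 10 31
f 16 31 5
f 30 31 16
f 4 16 14
f 16 5 15
f 14 15 3
f 16 15 14
f 4 14 21
f 14 3 20
f 21 20 7
f 14 20 21
f 4 21 26
f 21 7 27
f 26 27 9
f 21 27 26
f 4 26 30
f 26 9 33
f 30 33 10
f 26 33 30
f 5 31 19
f 31 10 32
f 19 32 6
f 31 32 19
f 3 15 39
f 15 5 40
f 39 40 12
f 15 40 39
f 7 20 36
f 20 3 35
f 36 35 11
f 20 35 36
f 9 27 28
f 27 7 24
f 28 24 8
f 27 24 28
f 10 33 29
f 33 9 25
f 29 25 2
f 33 25 29
f 44 43 46
f 44 46 45
f 46 43 47
f 46 47 45
f 47 43 48
f 47 48 45
f 48 43 49
f 48 49 45
f 49 43 50
f 49 50 45
f 50 43 51
f 50 51 45
f 51 43 52
f 51 52 45
f 52 43 53
f 52 53 45
f 53 43 54
f 53 54 45
f 54 43 55
f 54 55 45
f 55 43 56
f 55 56 45
f 56 43 44
f 56 44 45
f 58 57 61
f 58 61 59
f 59 61 62
f 59 62 60
f 61 57 63
f 61 63 62
f 62 63 64
f 62 64 60
f 63 57 65
f 63 65 64
f 64 65 66
f 64 66 60
f 65 57 67
f 65 67 66
f 66 67 68
f 66 68 60
f 67 57 69
f 67 69 68
f 68 69 70
f 68 70 60
f 69 57 71
f 69 71 70
f 70 71 72
f 70 72 60
f 71 57 73
f 71 73 72
f 72 73 74
f 72 74 60
f 73 57 75
f 73 75 74
f 74 75 76
f 74 76 60
f 75 57 77
f 75 77 76
f 76 77 78
f 76 78 60
f 77 57 79
f 77 79 78
f 78 79 80
f 78 80 60
f 79 57 81
f 79 81 80
f 80 81 82
f 80 82 60
f 81 57 83
f 81 83 82
f 82 83 84
f 82 84 60
f 83 57 58
f 83 58 84
f 84 58 59
f 84 59 60



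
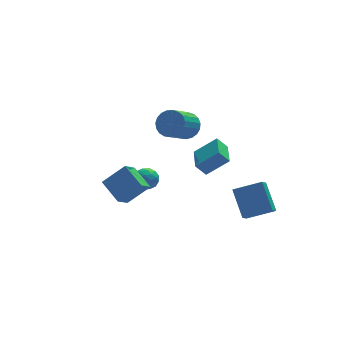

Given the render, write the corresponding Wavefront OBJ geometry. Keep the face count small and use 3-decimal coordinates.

v -4.583 -2.952 0.478
v -5.131 -1.534 1.193
v -3.851 -2.251 -0.351
v -4.399 -0.833 0.364
v -3.241 -3.007 1.616
v -3.789 -1.589 2.331
v -2.509 -2.306 0.787
v -3.057 -0.888 1.502
v 2.546 -3.618 -2.051
v 2.412 -2.092 -0.689
v 2.986 -3.029 -2.668
v 2.851 -1.503 -1.306
v 4.169 -4.097 -1.354
v 4.034 -2.571 0.008
v 4.608 -3.508 -1.971
v 4.474 -1.982 -0.609
v 1.367 3.906 0.896
v 1.684 4.413 1.685
v 0.431 3.381 2.853
v 0.113 2.874 2.064
v 1.371 4.646 1.554
v 0.118 3.614 2.722
v 1.057 4.75 1.31
v -0.197 3.718 2.477
v 0.796 4.709 0.994
v -0.457 3.677 2.161
v 0.634 4.529 0.661
v -0.619 3.497 1.829
v 0.599 4.241 0.368
v -0.654 3.209 1.536
v 0.697 3.896 0.168
v -0.557 2.864 1.335
v 0.91 3.552 0.093
v -0.344 2.52 1.26
v 1.202 3.269 0.156
v -0.051 2.237 1.324
v 1.523 3.096 0.348
v 0.269 2.064 1.516
v 1.817 3.064 0.635
v 0.563 2.032 1.803
v 2.033 3.177 0.967
v 0.779 2.145 2.134
v 2.133 3.416 1.286
v 0.88 2.384 2.454
v 2.102 3.74 1.538
v 0.848 2.708 2.706
v 1.943 4.093 1.679
v 0.689 3.061 2.847
v 0.937 0.443 -0.188
v 2.268 0.153 0.959
v 1.358 2.161 -0.242
v 2.689 1.872 0.904
v 1.551 0.268 -0.944
v 2.882 -0.021 0.202
v 1.972 1.987 -0.999
v 3.303 1.697 0.148
v -2.242 0.075 0.233
v -1.78 -0.401 -0.214
v -2.88 -0.959 0.674
v -2.418 -1.435 0.227
v -2.107 -1.051 0.855
v -1.713 -0.411 0.582
v -2.947 -0.949 -0.122
v -2.553 -0.309 -0.395
v -2.216 -1.033 -0.433
v -1.697 -1.096 0.171
v -2.963 -0.264 0.289
v -2.444 -0.327 0.893
v -1.955 -0.072 -0.029
v -2.705 -1.288 0.489
v -2.522 -1.062 0.858
v -2.251 -1.341 0.596
v -1.915 -0.078 0.439
v -1.644 -0.358 0.176
v -1.836 -0.74 0.804
v -3.016 -1.002 0.284
v -2.745 -1.282 0.021
v -2.409 -0.019 -0.136
v -2.138 -0.298 -0.398
v -2.824 -0.62 -0.344
v -1.94 -0.723 -0.421
v -2.315 -1.331 -0.161
v -2.626 -1.045 -0.367
v -2.394 -0.67 -0.527
v -1.635 -0.76 -0.066
v -2.01 -1.368 0.194
v -1.827 -1.142 0.562
v -1.595 -0.767 0.402
v -1.891 -1.132 -0.195
v -2.65 0.008 0.266
v -3.025 -0.6 0.526
v -3.065 -0.593 0.058
v -2.833 -0.218 -0.102
v -2.345 -0.029 0.621
v -2.72 -0.637 0.881
v -2.266 -0.69 0.987
v -2.034 -0.315 0.827
v -2.769 -0.228 0.655
f 2 4 1
f 5 2 1
f 1 4 3
f 3 5 1
f 2 8 4
f 6 2 5
f 6 8 2
f 4 8 3
f 7 5 3
f 3 8 7
f 7 6 5
f 8 6 7
f 10 12 9
f 13 10 9
f 9 12 11
f 11 13 9
f 10 16 12
f 14 10 13
f 14 16 10
f 12 16 11
f 15 13 11
f 11 16 15
f 15 14 13
f 16 14 15
f 18 17 21
f 18 21 19
f 19 21 22
f 19 22 20
f 21 17 23
f 21 23 22
f 22 23 24
f 22 24 20
f 23 17 25
f 23 25 24
f 24 25 26
f 24 26 20
f 25 17 27
f 25 27 26
f 26 27 28
f 26 28 20
f 27 17 29
f 27 29 28
f 28 29 30
f 28 30 20
f 29 17 31
f 29 31 30
f 30 31 32
f 30 32 20
f 31 17 33
f 31 33 32
f 32 33 34
f 32 34 20
f 33 17 35
f 33 35 34
f 34 35 36
f 34 36 20
f 35 17 37
f 35 37 36
f 36 37 38
f 36 38 20
f 37 17 39
f 37 39 38
f 38 39 40
f 38 40 20
f 39 17 41
f 39 41 40
f 40 41 42
f 40 42 20
f 41 17 43
f 41 43 42
f 42 43 44
f 42 44 20
f 43 17 45
f 43 45 44
f 44 45 46
f 44 46 20
f 45 17 47
f 45 47 46
f 46 47 48
f 46 48 20
f 47 17 18
f 47 18 48
f 48 18 19
f 48 19 20
f 50 52 49
f 53 50 49
f 49 52 51
f 51 53 49
f 50 56 52
f 54 50 53
f 54 56 50
f 52 56 51
f 55 53 51
f 51 56 55
f 55 54 53
f 56 54 55
f 57 94 73
f 94 68 97
f 73 97 62
f 94 97 73
f 57 73 69
f 73 62 74
f 69 74 58
f 73 74 69
f 57 69 78
f 69 58 79
f 78 79 64
f 69 79 78
f 57 78 90
f 78 64 93
f 90 93 67
f 78 93 90
f 57 90 94
f 90 67 98
f 94 98 68
f 90 98 94
f 58 74 85
f 74 62 88
f 85 88 66
f 74 88 85
f 62 97 75
f 97 68 96
f 75 96 61
f 97 96 75
f 68 98 95
f 98 67 91
f 95 91 59
f 98 91 95
f 67 93 92
f 93 64 80
f 92 80 63
f 93 80 92
f 64 79 84
f 79 58 81
f 84 81 65
f 79 81 84
f 60 86 72
f 86 66 87
f 72 87 61
f 86 87 72
f 60 72 70
f 72 61 71
f 70 71 59
f 72 71 70
f 60 70 77
f 70 59 76
f 77 76 63
f 70 76 77
f 60 77 82
f 77 63 83
f 82 83 65
f 77 83 82
f 60 82 86
f 82 65 89
f 86 89 66
f 82 89 86
f 61 87 75
f 87 66 88
f 75 88 62
f 87 88 75
f 59 71 95
f 71 61 96
f 95 96 68
f 71 96 95
f 63 76 92
f 76 59 91
f 92 91 67
f 76 91 92
f 65 83 84
f 83 63 80
f 84 80 64
f 83 80 84
f 66 89 85
f 89 65 81
f 85 81 58
f 89 81 85



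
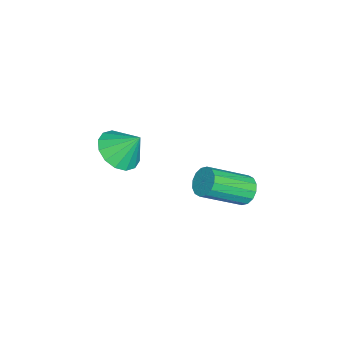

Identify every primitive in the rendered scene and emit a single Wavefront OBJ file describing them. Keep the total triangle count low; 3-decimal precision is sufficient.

v -1.32 -3.709 -3.566
v -0.37 -3.666 -3.698
v -1.22 -2.891 -2.574
v -0.555 -3.301 -3.979
v -0.946 -3.045 -4.15
v -1.436 -2.967 -4.165
v -1.896 -3.088 -4.019
v -2.201 -3.375 -3.752
v -2.27 -3.752 -3.435
v -2.085 -4.116 -3.154
v -1.695 -4.372 -2.982
v -1.204 -4.45 -2.968
v -0.745 -4.329 -3.113
v -0.439 -4.042 -3.381
v -0.049 1.111 -3.895
v 0.418 1.062 -4.314
v 1.216 -0.32 -3.265
v 0.749 -0.271 -2.845
v 0.521 1.285 -4.099
v 1.319 -0.097 -3.05
v 0.471 1.461 -3.829
v 1.269 0.079 -2.78
v 0.282 1.543 -3.577
v 1.079 0.161 -2.528
v 0.004 1.51 -3.409
v 0.801 0.127 -2.36
v -0.288 1.369 -3.372
v 0.509 -0.013 -2.323
v -0.516 1.16 -3.475
v 0.282 -0.222 -2.426
v -0.619 0.937 -3.69
v 0.179 -0.445 -2.641
v -0.569 0.761 -3.96
v 0.229 -0.621 -2.911
v -0.379 0.679 -4.212
v 0.418 -0.703 -3.163
v -0.101 0.713 -4.38
v 0.696 -0.67 -3.331
v 0.191 0.853 -4.417
v 0.988 -0.529 -3.368
f 2 1 4
f 2 4 3
f 4 1 5
f 4 5 3
f 5 1 6
f 5 6 3
f 6 1 7
f 6 7 3
f 7 1 8
f 7 8 3
f 8 1 9
f 8 9 3
f 9 1 10
f 9 10 3
f 10 1 11
f 10 11 3
f 11 1 12
f 11 12 3
f 12 1 13
f 12 13 3
f 13 1 14
f 13 14 3
f 14 1 2
f 14 2 3
f 16 15 19
f 16 19 17
f 17 19 20
f 17 20 18
f 19 15 21
f 19 21 20
f 20 21 22
f 20 22 18
f 21 15 23
f 21 23 22
f 22 23 24
f 22 24 18
f 23 15 25
f 23 25 24
f 24 25 26
f 24 26 18
f 25 15 27
f 25 27 26
f 26 27 28
f 26 28 18
f 27 15 29
f 27 29 28
f 28 29 30
f 28 30 18
f 29 15 31
f 29 31 30
f 30 31 32
f 30 32 18
f 31 15 33
f 31 33 32
f 32 33 34
f 32 34 18
f 33 15 35
f 33 35 34
f 34 35 36
f 34 36 18
f 35 15 37
f 35 37 36
f 36 37 38
f 36 38 18
f 37 15 39
f 37 39 38
f 38 39 40
f 38 40 18
f 39 15 16
f 39 16 40
f 40 16 17
f 40 17 18



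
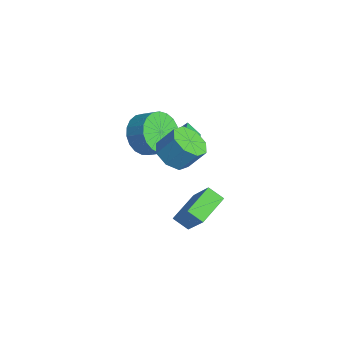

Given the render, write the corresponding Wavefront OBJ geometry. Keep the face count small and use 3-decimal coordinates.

v -1.088 -3.587 1.031
v -0.621 -3.223 0.115
v 0.075 -2.709 0.674
v -0.392 -3.073 1.589
v -0.928 -2.9 0.2
v -0.232 -2.386 0.758
v -1.262 -2.696 0.428
v -0.566 -2.182 0.987
v -1.566 -2.645 0.76
v -0.87 -2.131 1.319
v -1.787 -2.758 1.139
v -1.091 -2.244 1.698
v -1.888 -3.014 1.5
v -1.192 -2.5 2.058
v -1.85 -3.369 1.779
v -1.154 -2.855 2.338
v -1.681 -3.761 1.929
v -0.984 -3.248 2.488
v -1.409 -4.124 1.923
v -0.712 -3.61 2.482
v -1.081 -4.394 1.763
v -0.385 -3.88 2.322
v -0.755 -4.524 1.477
v -0.059 -4.01 2.036
v -0.486 -4.492 1.113
v 0.21 -3.978 1.672
v -0.322 -4.304 0.735
v 0.374 -3.79 1.294
v -0.29 -3.991 0.408
v 0.406 -3.478 0.967
v -0.396 -3.609 0.189
v 0.3 -3.096 0.748
v 0.353 -1.11 -3.613
v -0.176 -1.632 -3.124
v 1.574 -0.9 -2.068
v 1.045 -1.423 -1.579
v 1.195 -2.417 -4.101
v 0.666 -2.94 -3.612
v 2.416 -2.208 -2.556
v 1.887 -2.73 -2.067
v -1.807 -1.722 -1.204
v -2.287 -2.158 -0.61
v -1.717 -0.697 -0.378
v -2.197 -1.133 0.216
v -0.763 -2.207 -0.716
v -1.243 -2.643 -0.122
v -0.673 -1.182 0.11
v -1.153 -1.618 0.704
v 1.498 -3.276 1.646
v 2.017 -2.747 1.117
v 2.36 -2.075 2.126
v 1.842 -2.604 2.654
v 1.366 -2.507 1.178
v 1.71 -1.835 2.187
v 0.793 -2.717 1.513
v 1.136 -2.045 2.522
v 0.633 -3.254 1.926
v 0.976 -2.582 2.935
v 0.98 -3.805 2.174
v 1.323 -3.133 3.183
v 1.63 -4.045 2.113
v 1.974 -3.373 3.122
v 2.204 -3.835 1.778
v 2.547 -3.163 2.787
v 2.364 -3.298 1.365
v 2.707 -2.626 2.374
f 2 1 5
f 2 5 3
f 3 5 6
f 3 6 4
f 5 1 7
f 5 7 6
f 6 7 8
f 6 8 4
f 7 1 9
f 7 9 8
f 8 9 10
f 8 10 4
f 9 1 11
f 9 11 10
f 10 11 12
f 10 12 4
f 11 1 13
f 11 13 12
f 12 13 14
f 12 14 4
f 13 1 15
f 13 15 14
f 14 15 16
f 14 16 4
f 15 1 17
f 15 17 16
f 16 17 18
f 16 18 4
f 17 1 19
f 17 19 18
f 18 19 20
f 18 20 4
f 19 1 21
f 19 21 20
f 20 21 22
f 20 22 4
f 21 1 23
f 21 23 22
f 22 23 24
f 22 24 4
f 23 1 25
f 23 25 24
f 24 25 26
f 24 26 4
f 25 1 27
f 25 27 26
f 26 27 28
f 26 28 4
f 27 1 29
f 27 29 28
f 28 29 30
f 28 30 4
f 29 1 31
f 29 31 30
f 30 31 32
f 30 32 4
f 31 1 2
f 31 2 32
f 32 2 3
f 32 3 4
f 34 36 33
f 37 34 33
f 33 36 35
f 35 37 33
f 34 40 36
f 38 34 37
f 38 40 34
f 36 40 35
f 39 37 35
f 35 40 39
f 39 38 37
f 40 38 39
f 42 44 41
f 45 42 41
f 41 44 43
f 43 45 41
f 42 48 44
f 46 42 45
f 46 48 42
f 44 48 43
f 47 45 43
f 43 48 47
f 47 46 45
f 48 46 47
f 50 49 53
f 50 53 51
f 51 53 54
f 51 54 52
f 53 49 55
f 53 55 54
f 54 55 56
f 54 56 52
f 55 49 57
f 55 57 56
f 56 57 58
f 56 58 52
f 57 49 59
f 57 59 58
f 58 59 60
f 58 60 52
f 59 49 61
f 59 61 60
f 60 61 62
f 60 62 52
f 61 49 63
f 61 63 62
f 62 63 64
f 62 64 52
f 63 49 65
f 63 65 64
f 64 65 66
f 64 66 52
f 65 49 50
f 65 50 66
f 66 50 51
f 66 51 52



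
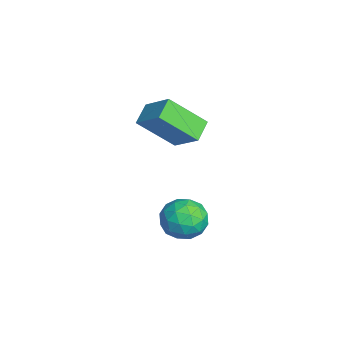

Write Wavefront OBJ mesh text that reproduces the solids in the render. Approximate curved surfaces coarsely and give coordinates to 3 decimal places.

v 2 1.255 -0.858
v 2.988 1.15 -1.037
v 2.032 -0.07 0.097
v 3.02 -0.175 -0.082
v 2.687 0.601 0.472
v 2.667 1.419 -0.118
v 2.353 -0.339 -0.822
v 2.333 0.479 -1.412
v 3.206 0.164 -1.014
v 3.412 0.745 -0.215
v 1.608 0.335 -0.725
v 1.814 0.916 0.074
v 2.491 1.319 -1.031
v 2.529 -0.239 0.091
v 2.333 0.217 0.417
v 2.914 0.155 0.312
v 2.303 1.477 -0.491
v 2.883 1.415 -0.597
v 2.706 1.093 0.29
v 2.137 -0.335 -0.343
v 2.717 -0.397 -0.449
v 2.106 0.925 -1.252
v 2.687 0.863 -1.357
v 2.314 -0.013 -1.23
v 3.2 0.678 -1.123
v 3.219 -0.101 -0.562
v 2.827 -0.198 -0.996
v 2.815 0.284 -1.343
v 3.321 1.019 -0.653
v 3.34 0.241 -0.092
v 3.144 0.696 0.233
v 3.133 1.178 -0.113
v 3.45 0.44 -0.64
v 1.68 0.839 -0.848
v 1.699 0.061 -0.287
v 1.887 -0.098 -0.827
v 1.876 0.384 -1.173
v 1.801 1.181 -0.378
v 1.82 0.402 0.183
v 2.205 0.796 0.403
v 2.193 1.278 0.056
v 1.57 0.64 -0.3
v -0.558 -0.454 4.06
v 0.427 0.289 4.964
v -0.419 1.026 2.692
v 0.566 1.769 3.597
v 0.234 -0.949 3.603
v 1.219 -0.206 4.508
v 0.373 0.531 2.236
v 1.358 1.274 3.14
f 1 38 17
f 38 12 41
f 17 41 6
f 38 41 17
f 1 17 13
f 17 6 18
f 13 18 2
f 17 18 13
f 1 13 22
f 13 2 23
f 22 23 8
f 13 23 22
f 1 22 34
f 22 8 37
f 34 37 11
f 22 37 34
f 1 34 38
f 34 11 42
f 38 42 12
f 34 42 38
f 2 18 29
f 18 6 32
f 29 32 10
f 18 32 29
f 6 41 19
f 41 12 40
f 19 40 5
f 41 40 19
f 12 42 39
f 42 11 35
f 39 35 3
f 42 35 39
f 11 37 36
f 37 8 24
f 36 24 7
f 37 24 36
f 8 23 28
f 23 2 25
f 28 25 9
f 23 25 28
f 4 30 16
f 30 10 31
f 16 31 5
f 30 31 16
f 4 16 14
f 16 5 15
f 14 15 3
f 16 15 14
f 4 14 21
f 14 3 20
f 21 20 7
f 14 20 21
f 4 21 26
f 21 7 27
f 26 27 9
f 21 27 26
f 4 26 30
f 26 9 33
f 30 33 10
f 26 33 30
f 5 31 19
f 31 10 32
f 19 32 6
f 31 32 19
f 3 15 39
f 15 5 40
f 39 40 12
f 15 40 39
f 7 20 36
f 20 3 35
f 36 35 11
f 20 35 36
f 9 27 28
f 27 7 24
f 28 24 8
f 27 24 28
f 10 33 29
f 33 9 25
f 29 25 2
f 33 25 29
f 44 46 43
f 47 44 43
f 43 46 45
f 45 47 43
f 44 50 46
f 48 44 47
f 48 50 44
f 46 50 45
f 49 47 45
f 45 50 49
f 49 48 47
f 50 48 49



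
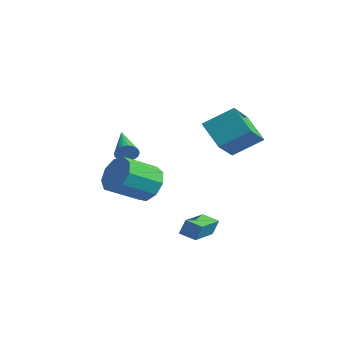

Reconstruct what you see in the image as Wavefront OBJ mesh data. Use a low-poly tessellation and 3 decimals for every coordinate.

v -0.247 0.149 0.376
v 0.751 0.232 0.724
v 0.564 -1.426 1.653
v -0.433 -1.509 1.304
v 0.297 0.547 1.194
v 0.111 -1.112 2.123
v -0.411 0.675 1.281
v -0.598 -0.984 2.21
v -1.043 0.557 0.945
v -1.229 -1.101 1.873
v -1.302 0.249 0.342
v -1.488 -1.41 1.27
v -1.067 -0.106 -0.245
v -1.253 -1.765 0.683
v -0.449 -0.342 -0.542
v -0.635 -2 0.387
v 0.264 -0.347 -0.409
v 0.078 -2.006 0.52
v 0.738 -0.121 0.091
v 0.551 -1.779 1.02
v 2.469 2.046 3.125
v 1.186 2.031 4.163
v 1.576 3.442 2.042
v 0.293 3.427 3.08
v 3.227 3.273 4.08
v 1.944 3.258 5.118
v 2.334 4.669 2.997
v 1.051 4.654 4.035
v 2.212 0.113 -1.849
v 2.342 0.376 -1.051
v 1.213 1.733 -2.222
v 1.342 1.997 -1.424
v 2.938 0.503 -2.096
v 3.067 0.767 -1.298
v 1.938 2.124 -2.469
v 2.068 2.387 -1.671
v -1.098 -0.491 2.156
v -0.849 -0.336 2.656
v -2.882 0.351 2.784
v -0.808 -0.154 2.528
v -0.811 -0.023 2.343
v -0.858 0.036 2.13
v -0.942 0.015 1.92
v -1.049 -0.083 1.747
v -1.164 -0.244 1.636
v -1.269 -0.442 1.604
v -1.348 -0.647 1.656
v -1.389 -0.829 1.785
v -1.385 -0.96 1.969
v -1.338 -1.019 2.183
v -1.255 -0.998 2.392
v -1.147 -0.9 2.565
v -1.032 -0.739 2.676
v -0.928 -0.541 2.708
f 2 1 5
f 2 5 3
f 3 5 6
f 3 6 4
f 5 1 7
f 5 7 6
f 6 7 8
f 6 8 4
f 7 1 9
f 7 9 8
f 8 9 10
f 8 10 4
f 9 1 11
f 9 11 10
f 10 11 12
f 10 12 4
f 11 1 13
f 11 13 12
f 12 13 14
f 12 14 4
f 13 1 15
f 13 15 14
f 14 15 16
f 14 16 4
f 15 1 17
f 15 17 16
f 16 17 18
f 16 18 4
f 17 1 19
f 17 19 18
f 18 19 20
f 18 20 4
f 19 1 2
f 19 2 20
f 20 2 3
f 20 3 4
f 22 24 21
f 25 22 21
f 21 24 23
f 23 25 21
f 22 28 24
f 26 22 25
f 26 28 22
f 24 28 23
f 27 25 23
f 23 28 27
f 27 26 25
f 28 26 27
f 30 32 29
f 33 30 29
f 29 32 31
f 31 33 29
f 30 36 32
f 34 30 33
f 34 36 30
f 32 36 31
f 35 33 31
f 31 36 35
f 35 34 33
f 36 34 35
f 38 37 40
f 38 40 39
f 40 37 41
f 40 41 39
f 41 37 42
f 41 42 39
f 42 37 43
f 42 43 39
f 43 37 44
f 43 44 39
f 44 37 45
f 44 45 39
f 45 37 46
f 45 46 39
f 46 37 47
f 46 47 39
f 47 37 48
f 47 48 39
f 48 37 49
f 48 49 39
f 49 37 50
f 49 50 39
f 50 37 51
f 50 51 39
f 51 37 52
f 51 52 39
f 52 37 53
f 52 53 39
f 53 37 54
f 53 54 39
f 54 37 38
f 54 38 39



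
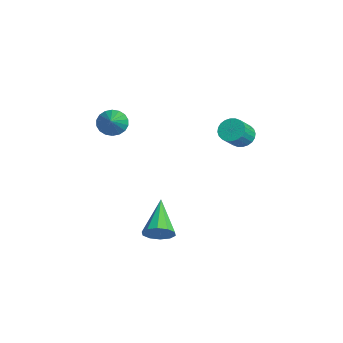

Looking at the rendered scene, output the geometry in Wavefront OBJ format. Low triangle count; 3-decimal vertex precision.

v 0.131 -0.655 1.863
v 0.507 -0.735 1.278
v 1.449 -1.005 2.757
v 0.543 -0.433 1.343
v 0.498 -0.174 1.511
v 0.38 -0.011 1.748
v 0.213 0.024 2.009
v 0.029 -0.075 2.24
v -0.134 -0.289 2.397
v -0.245 -0.575 2.448
v -0.281 -0.878 2.384
v -0.235 -1.136 2.216
v -0.117 -1.3 1.978
v 0.05 -1.335 1.718
v 0.233 -1.236 1.486
v 0.396 -1.022 1.329
v 3.495 4.137 2.309
v 3.818 3.867 1.854
v 4.348 3.252 2.596
v 4.025 3.523 3.051
v 3.96 4.055 1.908
v 4.491 3.44 2.65
v 4.032 4.255 2.023
v 4.562 3.641 2.765
v 4.022 4.438 2.181
v 4.552 3.823 2.923
v 3.931 4.575 2.359
v 4.462 3.96 3.101
v 3.774 4.645 2.529
v 4.305 4.03 3.271
v 3.575 4.638 2.666
v 4.106 4.023 3.408
v 3.363 4.554 2.749
v 3.894 3.94 3.49
v 3.172 4.408 2.764
v 3.702 3.793 3.506
v 3.029 4.22 2.71
v 3.56 3.605 3.452
v 2.958 4.019 2.595
v 3.488 3.405 3.337
v 2.968 3.837 2.437
v 3.498 3.222 3.179
v 3.058 3.7 2.259
v 3.589 3.085 3.001
v 3.215 3.63 2.089
v 3.746 3.015 2.831
v 3.414 3.637 1.952
v 3.945 3.022 2.694
v 3.626 3.72 1.87
v 4.157 3.106 2.611
v 3.816 0.488 -2.997
v 4.179 0.34 -2.381
v 2.224 0.972 -1.943
v 4.245 0.776 -2.481
v 4.147 1.101 -2.778
v 3.923 1.192 -3.159
v 3.658 1.015 -3.478
v 3.453 0.636 -3.613
v 3.387 0.201 -3.513
v 3.485 -0.124 -3.217
v 3.709 -0.215 -2.836
v 3.974 -0.038 -2.517
f 2 1 4
f 2 4 3
f 4 1 5
f 4 5 3
f 5 1 6
f 5 6 3
f 6 1 7
f 6 7 3
f 7 1 8
f 7 8 3
f 8 1 9
f 8 9 3
f 9 1 10
f 9 10 3
f 10 1 11
f 10 11 3
f 11 1 12
f 11 12 3
f 12 1 13
f 12 13 3
f 13 1 14
f 13 14 3
f 14 1 15
f 14 15 3
f 15 1 16
f 15 16 3
f 16 1 2
f 16 2 3
f 18 17 21
f 18 21 19
f 19 21 22
f 19 22 20
f 21 17 23
f 21 23 22
f 22 23 24
f 22 24 20
f 23 17 25
f 23 25 24
f 24 25 26
f 24 26 20
f 25 17 27
f 25 27 26
f 26 27 28
f 26 28 20
f 27 17 29
f 27 29 28
f 28 29 30
f 28 30 20
f 29 17 31
f 29 31 30
f 30 31 32
f 30 32 20
f 31 17 33
f 31 33 32
f 32 33 34
f 32 34 20
f 33 17 35
f 33 35 34
f 34 35 36
f 34 36 20
f 35 17 37
f 35 37 36
f 36 37 38
f 36 38 20
f 37 17 39
f 37 39 38
f 38 39 40
f 38 40 20
f 39 17 41
f 39 41 40
f 40 41 42
f 40 42 20
f 41 17 43
f 41 43 42
f 42 43 44
f 42 44 20
f 43 17 45
f 43 45 44
f 44 45 46
f 44 46 20
f 45 17 47
f 45 47 46
f 46 47 48
f 46 48 20
f 47 17 49
f 47 49 48
f 48 49 50
f 48 50 20
f 49 17 18
f 49 18 50
f 50 18 19
f 50 19 20
f 52 51 54
f 52 54 53
f 54 51 55
f 54 55 53
f 55 51 56
f 55 56 53
f 56 51 57
f 56 57 53
f 57 51 58
f 57 58 53
f 58 51 59
f 58 59 53
f 59 51 60
f 59 60 53
f 60 51 61
f 60 61 53
f 61 51 62
f 61 62 53
f 62 51 52
f 62 52 53



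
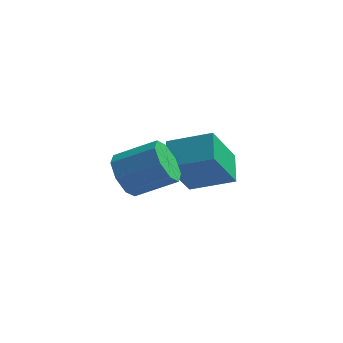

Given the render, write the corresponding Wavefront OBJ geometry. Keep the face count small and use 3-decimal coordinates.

v -3.17 0.358 0.009
v -3.582 -0.583 1.376
v -3.439 1.247 0.54
v -3.85 0.306 1.907
v -1.83 0.474 0.493
v -2.241 -0.467 1.86
v -2.098 1.363 1.024
v -2.51 0.422 2.391
v -4.18 -2.577 2.036
v -3.805 -2.828 1.437
v -2.645 -2.595 2.065
v -3.02 -2.343 2.664
v -3.906 -2.264 1.412
v -2.745 -2.03 2.04
v -4.167 -1.882 1.753
v -3.006 -1.649 2.381
v -4.436 -1.908 2.259
v -3.275 -1.674 2.887
v -4.555 -2.325 2.635
v -3.395 -2.092 3.263
v -4.455 -2.89 2.66
v -3.294 -2.656 3.288
v -4.194 -3.271 2.319
v -3.033 -3.038 2.947
v -3.925 -3.246 1.813
v -2.764 -3.012 2.441
f 2 4 1
f 5 2 1
f 1 4 3
f 3 5 1
f 2 8 4
f 6 2 5
f 6 8 2
f 4 8 3
f 7 5 3
f 3 8 7
f 7 6 5
f 8 6 7
f 10 9 13
f 10 13 11
f 11 13 14
f 11 14 12
f 13 9 15
f 13 15 14
f 14 15 16
f 14 16 12
f 15 9 17
f 15 17 16
f 16 17 18
f 16 18 12
f 17 9 19
f 17 19 18
f 18 19 20
f 18 20 12
f 19 9 21
f 19 21 20
f 20 21 22
f 20 22 12
f 21 9 23
f 21 23 22
f 22 23 24
f 22 24 12
f 23 9 25
f 23 25 24
f 24 25 26
f 24 26 12
f 25 9 10
f 25 10 26
f 26 10 11
f 26 11 12



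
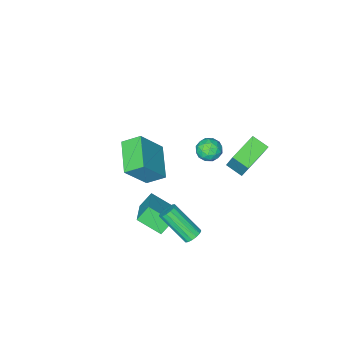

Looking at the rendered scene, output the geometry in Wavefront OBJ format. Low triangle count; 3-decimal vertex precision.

v -1.936 -3.874 -3.158
v -2.666 -3.182 -2.523
v -0.925 -2.247 -3.767
v -1.656 -1.555 -3.132
v -0.664 -4.045 -1.508
v -1.395 -3.353 -0.873
v 0.346 -2.418 -2.117
v -0.384 -1.726 -1.482
v -3.711 2.306 1.831
v -3.528 3.004 3.214
v -4.022 3.142 1.45
v -3.84 3.84 2.833
v -2.16 2.7 1.427
v -1.978 3.398 2.81
v -2.472 3.536 1.046
v -2.289 4.234 2.429
v 0.803 3.938 -1.441
v 1.261 4.16 -1.409
v 1.815 2.823 -0.087
v 1.357 2.602 -0.119
v 1.114 4.28 -1.225
v 1.668 2.944 0.096
v 0.883 4.309 -1.1
v 1.438 2.972 0.222
v 0.631 4.238 -1.066
v 1.186 2.901 0.256
v 0.425 4.087 -1.132
v 0.98 2.75 0.19
v 0.32 3.896 -1.281
v 0.875 2.559 0.041
v 0.345 3.717 -1.473
v 0.899 2.38 -0.151
v 0.492 3.596 -1.656
v 1.046 2.26 -0.335
v 0.722 3.568 -1.782
v 1.277 2.231 -0.46
v 0.974 3.639 -1.816
v 1.529 2.302 -0.494
v 1.18 3.79 -1.75
v 1.735 2.453 -0.428
v 1.285 3.981 -1.601
v 1.84 2.644 -0.279
v -3.206 0.887 0.17
v -2.539 1.169 0.143
v -2.861 0.151 1.017
v -2.194 0.433 0.99
v -2.745 0.829 1.248
v -2.958 1.284 0.724
v -2.442 0.036 0.436
v -2.655 0.491 -0.088
v -2.066 0.643 0.308
v -2.253 1.133 0.809
v -3.147 0.187 0.351
v -3.334 0.677 0.852
v -2.903 1.092 0.082
v -2.497 0.228 1.078
v -2.821 0.46 1.229
v -2.429 0.626 1.213
v -3.149 1.16 0.423
v -2.757 1.326 0.408
v -2.878 1.126 1.057
v -2.643 -0.006 0.752
v -2.251 0.16 0.737
v -2.971 0.694 -0.053
v -2.579 0.86 -0.069
v -2.522 0.194 0.103
v -2.233 0.949 0.163
v -2.03 0.517 0.661
v -2.176 0.284 0.335
v -2.301 0.551 0.028
v -2.343 1.237 0.458
v -2.14 0.805 0.956
v -2.464 1.038 1.107
v -2.589 1.305 0.799
v -2.065 0.929 0.554
v -3.26 0.515 0.204
v -3.057 0.083 0.702
v -2.811 0.015 0.361
v -2.936 0.282 0.053
v -3.37 0.803 0.499
v -3.167 0.371 0.997
v -3.099 0.769 1.132
v -3.224 1.036 0.825
v -3.335 0.391 0.606
v 0.156 -0.338 -2.19
v 1.282 0.974 -1.38
v -0.544 0.726 -2.943
v 0.583 2.039 -2.133
v 0.817 -0.439 -2.947
v 1.944 0.874 -2.137
v 0.118 0.626 -3.7
v 1.244 1.938 -2.89
f 2 4 1
f 5 2 1
f 1 4 3
f 3 5 1
f 2 8 4
f 6 2 5
f 6 8 2
f 4 8 3
f 7 5 3
f 3 8 7
f 7 6 5
f 8 6 7
f 10 12 9
f 13 10 9
f 9 12 11
f 11 13 9
f 10 16 12
f 14 10 13
f 14 16 10
f 12 16 11
f 15 13 11
f 11 16 15
f 15 14 13
f 16 14 15
f 18 17 21
f 18 21 19
f 19 21 22
f 19 22 20
f 21 17 23
f 21 23 22
f 22 23 24
f 22 24 20
f 23 17 25
f 23 25 24
f 24 25 26
f 24 26 20
f 25 17 27
f 25 27 26
f 26 27 28
f 26 28 20
f 27 17 29
f 27 29 28
f 28 29 30
f 28 30 20
f 29 17 31
f 29 31 30
f 30 31 32
f 30 32 20
f 31 17 33
f 31 33 32
f 32 33 34
f 32 34 20
f 33 17 35
f 33 35 34
f 34 35 36
f 34 36 20
f 35 17 37
f 35 37 36
f 36 37 38
f 36 38 20
f 37 17 39
f 37 39 38
f 38 39 40
f 38 40 20
f 39 17 41
f 39 41 40
f 40 41 42
f 40 42 20
f 41 17 18
f 41 18 42
f 42 18 19
f 42 19 20
f 43 80 59
f 80 54 83
f 59 83 48
f 80 83 59
f 43 59 55
f 59 48 60
f 55 60 44
f 59 60 55
f 43 55 64
f 55 44 65
f 64 65 50
f 55 65 64
f 43 64 76
f 64 50 79
f 76 79 53
f 64 79 76
f 43 76 80
f 76 53 84
f 80 84 54
f 76 84 80
f 44 60 71
f 60 48 74
f 71 74 52
f 60 74 71
f 48 83 61
f 83 54 82
f 61 82 47
f 83 82 61
f 54 84 81
f 84 53 77
f 81 77 45
f 84 77 81
f 53 79 78
f 79 50 66
f 78 66 49
f 79 66 78
f 50 65 70
f 65 44 67
f 70 67 51
f 65 67 70
f 46 72 58
f 72 52 73
f 58 73 47
f 72 73 58
f 46 58 56
f 58 47 57
f 56 57 45
f 58 57 56
f 46 56 63
f 56 45 62
f 63 62 49
f 56 62 63
f 46 63 68
f 63 49 69
f 68 69 51
f 63 69 68
f 46 68 72
f 68 51 75
f 72 75 52
f 68 75 72
f 47 73 61
f 73 52 74
f 61 74 48
f 73 74 61
f 45 57 81
f 57 47 82
f 81 82 54
f 57 82 81
f 49 62 78
f 62 45 77
f 78 77 53
f 62 77 78
f 51 69 70
f 69 49 66
f 70 66 50
f 69 66 70
f 52 75 71
f 75 51 67
f 71 67 44
f 75 67 71
f 86 88 85
f 89 86 85
f 85 88 87
f 87 89 85
f 86 92 88
f 90 86 89
f 90 92 86
f 88 92 87
f 91 89 87
f 87 92 91
f 91 90 89
f 92 90 91

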